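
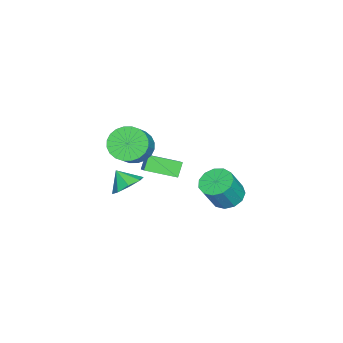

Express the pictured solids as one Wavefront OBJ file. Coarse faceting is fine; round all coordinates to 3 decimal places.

v 2.758 -1.092 1.558
v 3.3 -1.86 1.005
v 4.623 -1.736 2.129
v 4.082 -0.968 2.682
v 3.433 -1.507 0.809
v 4.756 -1.383 1.933
v 3.464 -1.09 0.727
v 4.787 -0.967 1.851
v 3.387 -0.674 0.772
v 4.71 -0.551 1.895
v 3.215 -0.322 0.936
v 4.538 -0.199 2.059
v 2.973 -0.087 1.195
v 4.296 0.037 2.318
v 2.699 -0.004 1.509
v 4.022 0.119 2.633
v 2.433 -0.088 1.831
v 3.756 0.036 2.954
v 2.217 -0.324 2.111
v 3.54 -0.2 3.235
v 2.084 -0.677 2.307
v 3.407 -0.553 3.431
v 2.053 -1.093 2.389
v 3.376 -0.97 3.513
v 2.13 -1.509 2.345
v 3.453 -1.386 3.468
v 2.302 -1.861 2.181
v 3.625 -1.738 3.304
v 2.544 -2.097 1.922
v 3.867 -1.973 3.045
v 2.818 -2.179 1.607
v 4.141 -2.056 2.731
v 3.084 -2.096 1.286
v 4.407 -1.972 2.409
v -1.375 -2.181 -3.418
v -2.007 -2.115 -2.607
v -1.884 -0.432 -3.958
v -2.516 -0.366 -3.148
v -0.284 -1.614 -2.612
v -0.916 -1.548 -1.802
v -0.793 0.135 -3.153
v -1.425 0.201 -2.342
v 2.353 -1.604 -1.968
v 2.956 -2.267 -2.364
v 2.087 -2.356 -1.112
v 3.302 -1.825 -1.867
v 3.093 -1.253 -1.43
v 2.45 -0.886 -1.307
v 1.75 -0.941 -1.572
v 1.403 -1.383 -2.068
v 1.613 -1.955 -2.506
v 2.256 -2.321 -2.629
v -1.832 2.641 -4.784
v -1.054 3.26 -5.012
v -0.23 2.818 -3.405
v -1.008 2.199 -3.176
v -1.437 3.58 -4.728
v -0.613 3.138 -3.12
v -1.946 3.602 -4.461
v -1.122 3.16 -2.853
v -2.418 3.319 -4.297
v -1.594 2.877 -2.689
v -2.705 2.82 -4.287
v -1.881 2.378 -2.679
v -2.714 2.265 -4.435
v -1.89 1.823 -2.827
v -2.443 1.829 -4.694
v -1.619 1.387 -3.086
v -1.978 1.651 -4.981
v -1.154 1.209 -3.373
v -1.467 1.787 -5.206
v -0.643 1.345 -3.598
v -1.072 2.194 -5.296
v -0.248 1.752 -3.689
v -0.918 2.743 -5.224
v -0.094 2.301 -3.617
f 2 1 5
f 2 5 3
f 3 5 6
f 3 6 4
f 5 1 7
f 5 7 6
f 6 7 8
f 6 8 4
f 7 1 9
f 7 9 8
f 8 9 10
f 8 10 4
f 9 1 11
f 9 11 10
f 10 11 12
f 10 12 4
f 11 1 13
f 11 13 12
f 12 13 14
f 12 14 4
f 13 1 15
f 13 15 14
f 14 15 16
f 14 16 4
f 15 1 17
f 15 17 16
f 16 17 18
f 16 18 4
f 17 1 19
f 17 19 18
f 18 19 20
f 18 20 4
f 19 1 21
f 19 21 20
f 20 21 22
f 20 22 4
f 21 1 23
f 21 23 22
f 22 23 24
f 22 24 4
f 23 1 25
f 23 25 24
f 24 25 26
f 24 26 4
f 25 1 27
f 25 27 26
f 26 27 28
f 26 28 4
f 27 1 29
f 27 29 28
f 28 29 30
f 28 30 4
f 29 1 31
f 29 31 30
f 30 31 32
f 30 32 4
f 31 1 33
f 31 33 32
f 32 33 34
f 32 34 4
f 33 1 2
f 33 2 34
f 34 2 3
f 34 3 4
f 36 38 35
f 39 36 35
f 35 38 37
f 37 39 35
f 36 42 38
f 40 36 39
f 40 42 36
f 38 42 37
f 41 39 37
f 37 42 41
f 41 40 39
f 42 40 41
f 44 43 46
f 44 46 45
f 46 43 47
f 46 47 45
f 47 43 48
f 47 48 45
f 48 43 49
f 48 49 45
f 49 43 50
f 49 50 45
f 50 43 51
f 50 51 45
f 51 43 52
f 51 52 45
f 52 43 44
f 52 44 45
f 54 53 57
f 54 57 55
f 55 57 58
f 55 58 56
f 57 53 59
f 57 59 58
f 58 59 60
f 58 60 56
f 59 53 61
f 59 61 60
f 60 61 62
f 60 62 56
f 61 53 63
f 61 63 62
f 62 63 64
f 62 64 56
f 63 53 65
f 63 65 64
f 64 65 66
f 64 66 56
f 65 53 67
f 65 67 66
f 66 67 68
f 66 68 56
f 67 53 69
f 67 69 68
f 68 69 70
f 68 70 56
f 69 53 71
f 69 71 70
f 70 71 72
f 70 72 56
f 71 53 73
f 71 73 72
f 72 73 74
f 72 74 56
f 73 53 75
f 73 75 74
f 74 75 76
f 74 76 56
f 75 53 54
f 75 54 76
f 76 54 55
f 76 55 56



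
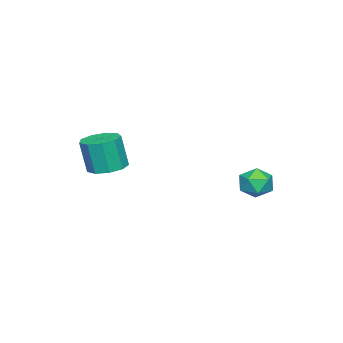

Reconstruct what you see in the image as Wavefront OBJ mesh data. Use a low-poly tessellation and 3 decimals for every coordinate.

v 1.154 -3.804 0.48
v 1.73 -4.399 0.338
v 1.802 -4.69 1.859
v 1.226 -4.096 2
v 1.988 -3.892 0.424
v 2.059 -4.184 1.944
v 1.855 -3.344 0.535
v 1.927 -3.636 2.056
v 1.394 -3.012 0.621
v 1.466 -3.303 2.141
v 0.821 -3.05 0.64
v 0.893 -3.342 2.161
v 0.404 -3.441 0.585
v 0.476 -3.733 2.105
v 0.338 -4.002 0.48
v 0.41 -4.294 2.001
v 0.654 -4.471 0.375
v 0.725 -4.762 1.896
v 1.204 -4.627 0.319
v 1.275 -4.919 1.84
v -2.413 1.658 -1.084
v -1.668 1.351 -1.001
v -2.912 0.609 -0.479
v -2.167 0.302 -0.396
v -2.383 0.96 0.024
v -2.074 1.608 -0.35
v -2.506 0.352 -1.13
v -2.197 1 -1.504
v -1.725 0.544 -1.03
v -1.65 0.919 -0.317
v -2.93 1.041 -1.163
v -2.855 1.416 -0.45
f 2 1 5
f 2 5 3
f 3 5 6
f 3 6 4
f 5 1 7
f 5 7 6
f 6 7 8
f 6 8 4
f 7 1 9
f 7 9 8
f 8 9 10
f 8 10 4
f 9 1 11
f 9 11 10
f 10 11 12
f 10 12 4
f 11 1 13
f 11 13 12
f 12 13 14
f 12 14 4
f 13 1 15
f 13 15 14
f 14 15 16
f 14 16 4
f 15 1 17
f 15 17 16
f 16 17 18
f 16 18 4
f 17 1 19
f 17 19 18
f 18 19 20
f 18 20 4
f 19 1 2
f 19 2 20
f 20 2 3
f 20 3 4
f 21 32 26
f 21 26 22
f 21 22 28
f 21 28 31
f 21 31 32
f 22 26 30
f 26 32 25
f 32 31 23
f 31 28 27
f 28 22 29
f 24 30 25
f 24 25 23
f 24 23 27
f 24 27 29
f 24 29 30
f 25 30 26
f 23 25 32
f 27 23 31
f 29 27 28
f 30 29 22



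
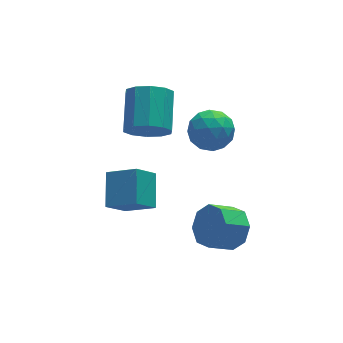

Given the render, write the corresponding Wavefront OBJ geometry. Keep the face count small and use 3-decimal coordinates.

v -0.301 2.089 -1.026
v 0.033 2.619 -1.844
v 0.827 0.901 -1.336
v 1.161 1.431 -2.154
v 1.33 1.79 -1.203
v 0.633 2.525 -1.012
v 0.227 0.995 -2.168
v -0.47 1.73 -1.977
v 0.36 1.943 -2.55
v 1.041 2.434 -1.953
v -0.181 1.086 -1.227
v 0.5 1.577 -0.63
v -0.233 2.459 -1.408
v 1.093 1.061 -1.772
v 1.192 1.273 -1.213
v 1.388 1.584 -1.694
v 0.12 2.403 -0.919
v 0.316 2.715 -1.399
v 1.078 2.227 -1.022
v 0.544 0.805 -1.781
v 0.74 1.117 -2.261
v -0.528 1.936 -1.486
v -0.332 2.247 -1.967
v -0.218 1.293 -2.158
v 0.156 2.373 -2.304
v 0.818 1.674 -2.486
v 0.269 1.418 -2.494
v -0.14 1.85 -2.382
v 0.556 2.661 -1.953
v 1.219 1.963 -2.135
v 1.318 2.174 -1.576
v 0.909 2.606 -1.464
v 0.748 2.264 -2.368
v -0.359 1.557 -1.045
v 0.304 0.859 -1.227
v -0.049 0.914 -1.716
v -0.458 1.346 -1.604
v 0.042 1.846 -0.694
v 0.704 1.147 -0.876
v 1 1.67 -0.798
v 0.591 2.102 -0.686
v 0.112 1.256 -0.812
v -2.545 0.984 0.216
v -2.088 0.41 0.88
v -1.457 1.942 1.769
v -1.915 2.516 1.104
v -1.698 0.516 0.421
v -1.067 2.048 1.31
v -1.631 0.8 -0.116
v -1 2.332 0.772
v -1.913 1.155 -0.527
v -1.283 2.687 0.362
v -2.437 1.444 -0.654
v -1.807 2.976 0.235
v -3.003 1.558 -0.449
v -2.372 3.09 0.44
v -3.393 1.452 0.01
v -2.762 2.984 0.899
v -3.46 1.168 0.548
v -2.829 2.7 1.436
v -3.177 0.813 0.958
v -2.547 2.345 1.847
v -2.653 0.524 1.085
v -2.023 2.056 1.974
v -0.232 -2.423 -3.689
v 0.301 -2.3 -2.888
v -0.754 -2.395 -2.17
v -1.288 -2.517 -2.971
v 0.055 -1.658 -3.166
v -1.001 -1.752 -2.448
v -0.36 -1.463 -3.75
v -1.416 -1.558 -3.032
v -0.7 -1.83 -4.298
v -1.755 -1.925 -3.58
v -0.766 -2.545 -4.49
v -1.821 -2.64 -3.772
v -0.519 -3.188 -4.212
v -1.575 -3.282 -3.494
v -0.104 -3.382 -3.628
v -1.16 -3.477 -2.91
v 0.235 -3.015 -3.08
v -0.82 -3.11 -2.362
v -4.963 -0.979 -1.892
v -3.976 -1.768 -1.203
v -4.505 0.292 -1.093
v -3.517 -0.497 -0.404
v -4.083 -0.703 -2.836
v -3.095 -1.492 -2.147
v -3.624 0.568 -2.037
v -2.637 -0.221 -1.348
f 1 38 17
f 38 12 41
f 17 41 6
f 38 41 17
f 1 17 13
f 17 6 18
f 13 18 2
f 17 18 13
f 1 13 22
f 13 2 23
f 22 23 8
f 13 23 22
f 1 22 34
f 22 8 37
f 34 37 11
f 22 37 34
f 1 34 38
f 34 11 42
f 38 42 12
f 34 42 38
f 2 18 29
f 18 6 32
f 29 32 10
f 18 32 29
f 6 41 19
f 41 12 40
f 19 40 5
f 41 40 19
f 12 42 39
f 42 11 35
f 39 35 3
f 42 35 39
f 11 37 36
f 37 8 24
f 36 24 7
f 37 24 36
f 8 23 28
f 23 2 25
f 28 25 9
f 23 25 28
f 4 30 16
f 30 10 31
f 16 31 5
f 30 31 16
f 4 16 14
f 16 5 15
f 14 15 3
f 16 15 14
f 4 14 21
f 14 3 20
f 21 20 7
f 14 20 21
f 4 21 26
f 21 7 27
f 26 27 9
f 21 27 26
f 4 26 30
f 26 9 33
f 30 33 10
f 26 33 30
f 5 31 19
f 31 10 32
f 19 32 6
f 31 32 19
f 3 15 39
f 15 5 40
f 39 40 12
f 15 40 39
f 7 20 36
f 20 3 35
f 36 35 11
f 20 35 36
f 9 27 28
f 27 7 24
f 28 24 8
f 27 24 28
f 10 33 29
f 33 9 25
f 29 25 2
f 33 25 29
f 44 43 47
f 44 47 45
f 45 47 48
f 45 48 46
f 47 43 49
f 47 49 48
f 48 49 50
f 48 50 46
f 49 43 51
f 49 51 50
f 50 51 52
f 50 52 46
f 51 43 53
f 51 53 52
f 52 53 54
f 52 54 46
f 53 43 55
f 53 55 54
f 54 55 56
f 54 56 46
f 55 43 57
f 55 57 56
f 56 57 58
f 56 58 46
f 57 43 59
f 57 59 58
f 58 59 60
f 58 60 46
f 59 43 61
f 59 61 60
f 60 61 62
f 60 62 46
f 61 43 63
f 61 63 62
f 62 63 64
f 62 64 46
f 63 43 44
f 63 44 64
f 64 44 45
f 64 45 46
f 66 65 69
f 66 69 67
f 67 69 70
f 67 70 68
f 69 65 71
f 69 71 70
f 70 71 72
f 70 72 68
f 71 65 73
f 71 73 72
f 72 73 74
f 72 74 68
f 73 65 75
f 73 75 74
f 74 75 76
f 74 76 68
f 75 65 77
f 75 77 76
f 76 77 78
f 76 78 68
f 77 65 79
f 77 79 78
f 78 79 80
f 78 80 68
f 79 65 81
f 79 81 80
f 80 81 82
f 80 82 68
f 81 65 66
f 81 66 82
f 82 66 67
f 82 67 68
f 84 86 83
f 87 84 83
f 83 86 85
f 85 87 83
f 84 90 86
f 88 84 87
f 88 90 84
f 86 90 85
f 89 87 85
f 85 90 89
f 89 88 87
f 90 88 89



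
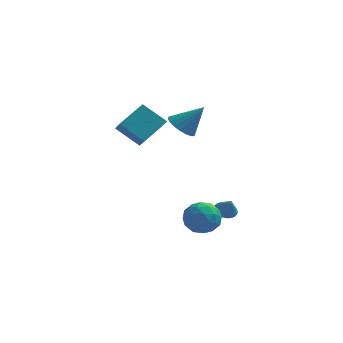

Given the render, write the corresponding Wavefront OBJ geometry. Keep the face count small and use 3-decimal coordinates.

v -1.655 -1.524 3.03
v -0.917 -1.333 2.384
v -0.425 -1.276 4.51
v -1.089 -0.93 2.46
v -1.373 -0.644 2.648
v -1.713 -0.533 2.913
v -2.042 -0.618 3.2
v -2.294 -0.882 3.454
v -2.42 -1.274 3.625
v -2.394 -1.715 3.677
v -2.222 -2.118 3.601
v -1.937 -2.404 3.413
v -1.597 -2.515 3.148
v -1.268 -2.43 2.861
v -1.016 -2.166 2.606
v -0.891 -1.774 2.436
v -1.301 -2.749 -3.028
v -0.751 -1.954 -3.719
v 0.231 -3.906 -3.141
v 0.781 -3.111 -3.832
v 0.587 -2.868 -2.685
v -0.359 -2.153 -2.615
v -0.161 -3.707 -4.245
v -1.107 -2.992 -4.175
v -0.047 -2.546 -4.471
v 0.416 -2.028 -3.507
v -0.936 -3.832 -3.353
v -0.473 -3.314 -2.389
v -1.16 -2.25 -3.364
v 0.64 -3.61 -3.496
v 0.527 -3.467 -2.822
v 0.85 -3 -3.228
v -0.93 -2.367 -2.715
v -0.607 -1.9 -3.121
v 0.18 -2.437 -2.513
v 0.087 -3.96 -3.739
v 0.41 -3.493 -4.145
v -1.37 -2.86 -3.632
v -1.047 -2.393 -4.038
v -0.7 -3.423 -4.347
v -0.423 -2.131 -4.212
v 0.477 -2.811 -4.278
v -0.076 -3.161 -4.521
v -0.633 -2.741 -4.48
v -0.151 -1.826 -3.646
v 0.749 -2.506 -3.712
v 0.635 -2.363 -3.038
v 0.079 -1.943 -2.997
v 0.263 -2.174 -4.087
v -1.269 -3.354 -3.148
v -0.369 -4.034 -3.214
v -0.599 -3.917 -3.863
v -1.155 -3.497 -3.822
v -0.997 -3.049 -2.582
v -0.097 -3.729 -2.648
v 0.113 -3.119 -2.38
v -0.444 -2.699 -2.339
v -0.783 -3.686 -2.773
v 0.895 -1.657 -3.393
v 1.441 -1.204 -3.412
v 1.265 -2.063 -2.407
v 1.251 -1.053 -3.278
v 1.006 -0.995 -3.162
v 0.745 -1.037 -3.082
v 0.506 -1.173 -3.048
v 0.326 -1.383 -3.067
v 0.233 -1.635 -3.136
v 0.241 -1.89 -3.244
v 0.348 -2.109 -3.375
v 0.539 -2.26 -3.509
v 0.783 -2.319 -3.625
v 1.045 -2.276 -3.705
v 1.284 -2.14 -3.739
v 1.463 -1.93 -3.72
v 1.556 -1.678 -3.651
v 1.548 -1.423 -3.543
v -3.376 -3.713 2.739
v -4.8 -3.43 3.853
v -3.813 -2.771 1.941
v -5.237 -2.488 3.055
v -2.323 -2.372 3.745
v -3.747 -2.089 4.859
v -2.76 -1.43 2.947
v -4.184 -1.147 4.061
f 2 1 4
f 2 4 3
f 4 1 5
f 4 5 3
f 5 1 6
f 5 6 3
f 6 1 7
f 6 7 3
f 7 1 8
f 7 8 3
f 8 1 9
f 8 9 3
f 9 1 10
f 9 10 3
f 10 1 11
f 10 11 3
f 11 1 12
f 11 12 3
f 12 1 13
f 12 13 3
f 13 1 14
f 13 14 3
f 14 1 15
f 14 15 3
f 15 1 16
f 15 16 3
f 16 1 2
f 16 2 3
f 17 54 33
f 54 28 57
f 33 57 22
f 54 57 33
f 17 33 29
f 33 22 34
f 29 34 18
f 33 34 29
f 17 29 38
f 29 18 39
f 38 39 24
f 29 39 38
f 17 38 50
f 38 24 53
f 50 53 27
f 38 53 50
f 17 50 54
f 50 27 58
f 54 58 28
f 50 58 54
f 18 34 45
f 34 22 48
f 45 48 26
f 34 48 45
f 22 57 35
f 57 28 56
f 35 56 21
f 57 56 35
f 28 58 55
f 58 27 51
f 55 51 19
f 58 51 55
f 27 53 52
f 53 24 40
f 52 40 23
f 53 40 52
f 24 39 44
f 39 18 41
f 44 41 25
f 39 41 44
f 20 46 32
f 46 26 47
f 32 47 21
f 46 47 32
f 20 32 30
f 32 21 31
f 30 31 19
f 32 31 30
f 20 30 37
f 30 19 36
f 37 36 23
f 30 36 37
f 20 37 42
f 37 23 43
f 42 43 25
f 37 43 42
f 20 42 46
f 42 25 49
f 46 49 26
f 42 49 46
f 21 47 35
f 47 26 48
f 35 48 22
f 47 48 35
f 19 31 55
f 31 21 56
f 55 56 28
f 31 56 55
f 23 36 52
f 36 19 51
f 52 51 27
f 36 51 52
f 25 43 44
f 43 23 40
f 44 40 24
f 43 40 44
f 26 49 45
f 49 25 41
f 45 41 18
f 49 41 45
f 60 59 62
f 60 62 61
f 62 59 63
f 62 63 61
f 63 59 64
f 63 64 61
f 64 59 65
f 64 65 61
f 65 59 66
f 65 66 61
f 66 59 67
f 66 67 61
f 67 59 68
f 67 68 61
f 68 59 69
f 68 69 61
f 69 59 70
f 69 70 61
f 70 59 71
f 70 71 61
f 71 59 72
f 71 72 61
f 72 59 73
f 72 73 61
f 73 59 74
f 73 74 61
f 74 59 75
f 74 75 61
f 75 59 76
f 75 76 61
f 76 59 60
f 76 60 61
f 78 80 77
f 81 78 77
f 77 80 79
f 79 81 77
f 78 84 80
f 82 78 81
f 82 84 78
f 80 84 79
f 83 81 79
f 79 84 83
f 83 82 81
f 84 82 83



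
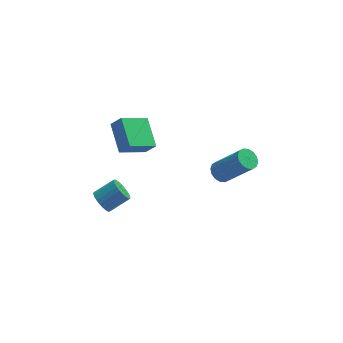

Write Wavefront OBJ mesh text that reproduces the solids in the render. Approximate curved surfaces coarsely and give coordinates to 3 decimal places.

v -2.341 -0.143 -1.619
v -1.855 -0.338 -0.975
v -2.654 1.307 -0.944
v -2.169 1.112 -0.3
v -1.111 0.468 -2.36
v -0.626 0.273 -1.716
v -1.425 1.918 -1.685
v -0.939 1.723 -1.041
v 2.382 0.464 -4.232
v 2.832 0.771 -4.459
v 4.028 0.203 -2.854
v 3.578 -0.104 -2.628
v 2.684 0.969 -4.279
v 3.88 0.401 -2.674
v 2.456 1.031 -4.086
v 3.651 0.463 -2.482
v 2.207 0.941 -3.933
v 3.403 0.373 -2.328
v 2.006 0.724 -3.86
v 3.201 0.156 -2.255
v 1.905 0.437 -3.886
v 3.101 -0.131 -2.282
v 1.932 0.157 -4.006
v 3.128 -0.411 -2.401
v 2.08 -0.041 -4.186
v 3.276 -0.609 -2.581
v 2.309 -0.103 -4.378
v 3.504 -0.671 -2.774
v 2.557 -0.013 -4.532
v 3.753 -0.581 -2.927
v 2.759 0.204 -4.605
v 3.954 -0.364 -3
v 2.859 0.491 -4.578
v 4.055 -0.077 -2.974
v -3.248 -2.554 -2.742
v -3.014 -2.28 -3.234
v -2.079 -1.992 -2.63
v -2.312 -2.266 -2.138
v -3.134 -2.1 -3.134
v -2.199 -1.812 -2.53
v -3.272 -1.99 -2.974
v -2.336 -1.702 -2.37
v -3.405 -1.966 -2.778
v -2.47 -1.678 -2.174
v -3.515 -2.031 -2.577
v -2.58 -1.743 -1.973
v -3.584 -2.176 -2.401
v -2.649 -1.888 -1.797
v -3.602 -2.378 -2.277
v -2.666 -2.09 -1.673
v -3.566 -2.607 -2.224
v -2.63 -2.319 -1.62
v -3.481 -2.828 -2.25
v -2.546 -2.54 -1.646
v -3.361 -3.008 -2.35
v -2.426 -2.72 -1.746
v -3.224 -3.118 -2.51
v -2.288 -2.83 -1.906
v -3.09 -3.142 -2.706
v -2.155 -2.854 -2.102
v -2.98 -3.077 -2.907
v -2.045 -2.789 -2.303
v -2.911 -2.932 -3.083
v -1.976 -2.644 -2.479
v -2.894 -2.73 -3.207
v -1.958 -2.442 -2.603
v -2.93 -2.501 -3.26
v -1.994 -2.213 -2.656
f 2 4 1
f 5 2 1
f 1 4 3
f 3 5 1
f 2 8 4
f 6 2 5
f 6 8 2
f 4 8 3
f 7 5 3
f 3 8 7
f 7 6 5
f 8 6 7
f 10 9 13
f 10 13 11
f 11 13 14
f 11 14 12
f 13 9 15
f 13 15 14
f 14 15 16
f 14 16 12
f 15 9 17
f 15 17 16
f 16 17 18
f 16 18 12
f 17 9 19
f 17 19 18
f 18 19 20
f 18 20 12
f 19 9 21
f 19 21 20
f 20 21 22
f 20 22 12
f 21 9 23
f 21 23 22
f 22 23 24
f 22 24 12
f 23 9 25
f 23 25 24
f 24 25 26
f 24 26 12
f 25 9 27
f 25 27 26
f 26 27 28
f 26 28 12
f 27 9 29
f 27 29 28
f 28 29 30
f 28 30 12
f 29 9 31
f 29 31 30
f 30 31 32
f 30 32 12
f 31 9 33
f 31 33 32
f 32 33 34
f 32 34 12
f 33 9 10
f 33 10 34
f 34 10 11
f 34 11 12
f 36 35 39
f 36 39 37
f 37 39 40
f 37 40 38
f 39 35 41
f 39 41 40
f 40 41 42
f 40 42 38
f 41 35 43
f 41 43 42
f 42 43 44
f 42 44 38
f 43 35 45
f 43 45 44
f 44 45 46
f 44 46 38
f 45 35 47
f 45 47 46
f 46 47 48
f 46 48 38
f 47 35 49
f 47 49 48
f 48 49 50
f 48 50 38
f 49 35 51
f 49 51 50
f 50 51 52
f 50 52 38
f 51 35 53
f 51 53 52
f 52 53 54
f 52 54 38
f 53 35 55
f 53 55 54
f 54 55 56
f 54 56 38
f 55 35 57
f 55 57 56
f 56 57 58
f 56 58 38
f 57 35 59
f 57 59 58
f 58 59 60
f 58 60 38
f 59 35 61
f 59 61 60
f 60 61 62
f 60 62 38
f 61 35 63
f 61 63 62
f 62 63 64
f 62 64 38
f 63 35 65
f 63 65 64
f 64 65 66
f 64 66 38
f 65 35 67
f 65 67 66
f 66 67 68
f 66 68 38
f 67 35 36
f 67 36 68
f 68 36 37
f 68 37 38



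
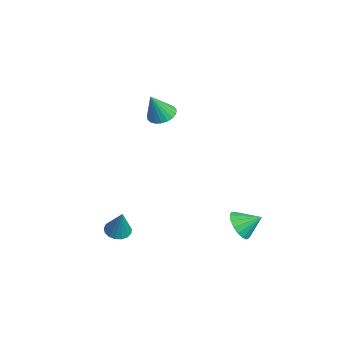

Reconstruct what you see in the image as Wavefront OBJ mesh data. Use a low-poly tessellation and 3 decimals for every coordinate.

v 1.934 -3.697 -4.467
v 2.459 -4.317 -4.638
v 2.726 -3.543 -2.593
v 2.658 -3.991 -4.748
v 2.691 -3.598 -4.794
v 2.551 -3.228 -4.766
v 2.269 -2.964 -4.668
v 1.911 -2.869 -4.525
v 1.559 -2.963 -4.368
v 1.292 -3.226 -4.234
v 1.172 -3.596 -4.154
v 1.228 -3.989 -4.145
v 1.445 -4.315 -4.21
v 1.774 -4.5 -4.333
v 2.14 -4.501 -4.488
v -1.692 -0.3 2.951
v -0.899 0.204 2.995
v -1.308 -1.06 4.749
v -1.16 0.448 3.154
v -1.512 0.563 3.278
v -1.896 0.529 3.345
v -2.244 0.352 3.344
v -2.497 0.062 3.275
v -2.61 -0.291 3.15
v -2.565 -0.645 2.991
v -2.369 -0.939 2.824
v -2.055 -1.123 2.68
v -1.679 -1.164 2.582
v -1.305 -1.056 2.548
v -0.998 -0.817 2.584
v -0.811 -0.489 2.683
v -0.776 -0.127 2.828
v 3.227 3.352 -4.219
v 4.037 2.77 -3.755
v 3.633 4.568 -3.401
v 4.262 2.982 -4.182
v 4.25 3.278 -4.616
v 4.004 3.592 -4.96
v 3.579 3.85 -5.134
v 3.074 3.995 -5.098
v 2.604 3.992 -4.861
v 2.277 3.843 -4.477
v 2.167 3.581 -4.033
v 2.301 3.267 -3.632
v 2.646 2.972 -3.365
v 3.125 2.765 -3.294
v 3.627 2.692 -3.435
f 2 1 4
f 2 4 3
f 4 1 5
f 4 5 3
f 5 1 6
f 5 6 3
f 6 1 7
f 6 7 3
f 7 1 8
f 7 8 3
f 8 1 9
f 8 9 3
f 9 1 10
f 9 10 3
f 10 1 11
f 10 11 3
f 11 1 12
f 11 12 3
f 12 1 13
f 12 13 3
f 13 1 14
f 13 14 3
f 14 1 15
f 14 15 3
f 15 1 2
f 15 2 3
f 17 16 19
f 17 19 18
f 19 16 20
f 19 20 18
f 20 16 21
f 20 21 18
f 21 16 22
f 21 22 18
f 22 16 23
f 22 23 18
f 23 16 24
f 23 24 18
f 24 16 25
f 24 25 18
f 25 16 26
f 25 26 18
f 26 16 27
f 26 27 18
f 27 16 28
f 27 28 18
f 28 16 29
f 28 29 18
f 29 16 30
f 29 30 18
f 30 16 31
f 30 31 18
f 31 16 32
f 31 32 18
f 32 16 17
f 32 17 18
f 34 33 36
f 34 36 35
f 36 33 37
f 36 37 35
f 37 33 38
f 37 38 35
f 38 33 39
f 38 39 35
f 39 33 40
f 39 40 35
f 40 33 41
f 40 41 35
f 41 33 42
f 41 42 35
f 42 33 43
f 42 43 35
f 43 33 44
f 43 44 35
f 44 33 45
f 44 45 35
f 45 33 46
f 45 46 35
f 46 33 47
f 46 47 35
f 47 33 34
f 47 34 35



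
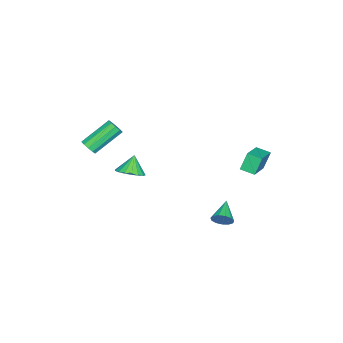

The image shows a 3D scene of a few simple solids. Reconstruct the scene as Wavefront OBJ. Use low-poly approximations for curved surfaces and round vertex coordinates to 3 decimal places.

v -0.544 2.756 -2.514
v -0.351 2.993 -1.986
v -1.756 2.524 -1.966
v -0.482 3.254 -2.167
v -0.634 3.357 -2.458
v -0.756 3.269 -2.767
v -0.811 3.018 -2.995
v -0.782 2.684 -3.071
v -0.677 2.373 -2.97
v -0.529 2.183 -2.724
v -0.387 2.176 -2.411
v -0.294 2.352 -2.131
v -0.281 2.657 -1.972
v -3.331 3.145 0.091
v -3.766 3.372 1.075
v -3.306 3.945 -0.083
v -3.741 4.173 0.901
v -1.679 3.247 0.799
v -2.114 3.475 1.783
v -1.654 4.048 0.625
v -2.089 4.275 1.609
v -0.45 -2.279 -0.189
v 0.174 -2.633 0.188
v -1.03 -2.281 0.769
v 0.243 -2.282 0.231
v 0.175 -1.93 0.19
v -0.017 -1.647 0.075
v -0.294 -1.49 -0.093
v -0.603 -1.489 -0.28
v -0.881 -1.644 -0.449
v -1.074 -1.925 -0.566
v -1.143 -2.276 -0.609
v -1.075 -2.628 -0.568
v -0.883 -2.911 -0.453
v -0.606 -3.068 -0.285
v -0.297 -3.069 -0.098
v -0.019 -2.914 0.071
v 1.149 -3.845 2.452
v 1.502 -3.465 2.487
v 0.323 -2.475 3.584
v -0.029 -2.855 3.548
v 1.316 -3.404 2.233
v 0.137 -2.414 3.329
v 1.066 -3.511 2.061
v -0.112 -2.522 3.158
v 0.848 -3.747 2.039
v -0.33 -2.757 3.136
v 0.745 -4.019 2.175
v -0.433 -3.029 3.271
v 0.797 -4.225 2.416
v -0.382 -3.235 3.513
v 0.983 -4.286 2.671
v -0.196 -3.296 3.767
v 1.232 -4.178 2.842
v 0.054 -3.189 3.939
v 1.45 -3.943 2.864
v 0.272 -2.953 3.961
v 1.553 -3.671 2.729
v 0.375 -2.681 3.825
f 2 1 4
f 2 4 3
f 4 1 5
f 4 5 3
f 5 1 6
f 5 6 3
f 6 1 7
f 6 7 3
f 7 1 8
f 7 8 3
f 8 1 9
f 8 9 3
f 9 1 10
f 9 10 3
f 10 1 11
f 10 11 3
f 11 1 12
f 11 12 3
f 12 1 13
f 12 13 3
f 13 1 2
f 13 2 3
f 15 17 14
f 18 15 14
f 14 17 16
f 16 18 14
f 15 21 17
f 19 15 18
f 19 21 15
f 17 21 16
f 20 18 16
f 16 21 20
f 20 19 18
f 21 19 20
f 23 22 25
f 23 25 24
f 25 22 26
f 25 26 24
f 26 22 27
f 26 27 24
f 27 22 28
f 27 28 24
f 28 22 29
f 28 29 24
f 29 22 30
f 29 30 24
f 30 22 31
f 30 31 24
f 31 22 32
f 31 32 24
f 32 22 33
f 32 33 24
f 33 22 34
f 33 34 24
f 34 22 35
f 34 35 24
f 35 22 36
f 35 36 24
f 36 22 37
f 36 37 24
f 37 22 23
f 37 23 24
f 39 38 42
f 39 42 40
f 40 42 43
f 40 43 41
f 42 38 44
f 42 44 43
f 43 44 45
f 43 45 41
f 44 38 46
f 44 46 45
f 45 46 47
f 45 47 41
f 46 38 48
f 46 48 47
f 47 48 49
f 47 49 41
f 48 38 50
f 48 50 49
f 49 50 51
f 49 51 41
f 50 38 52
f 50 52 51
f 51 52 53
f 51 53 41
f 52 38 54
f 52 54 53
f 53 54 55
f 53 55 41
f 54 38 56
f 54 56 55
f 55 56 57
f 55 57 41
f 56 38 58
f 56 58 57
f 57 58 59
f 57 59 41
f 58 38 39
f 58 39 59
f 59 39 40
f 59 40 41



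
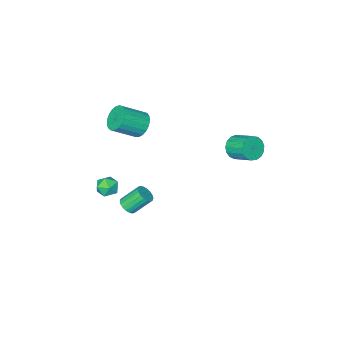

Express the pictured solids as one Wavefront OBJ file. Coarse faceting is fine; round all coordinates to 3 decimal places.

v 0.345 -1.905 0.403
v 0.779 -1.437 0.05
v 1.889 -1.867 0.843
v 1.455 -2.335 1.197
v 0.68 -1.268 0.281
v 1.789 -1.698 1.074
v 0.522 -1.209 0.534
v 1.631 -1.639 1.327
v 0.334 -1.27 0.764
v 1.443 -1.7 1.557
v 0.147 -1.442 0.931
v 1.257 -1.871 1.725
v -0.005 -1.693 1.008
v 1.105 -2.123 1.801
v -0.096 -1.981 0.98
v 1.013 -2.411 1.773
v -0.111 -2.256 0.852
v 0.998 -2.686 1.645
v -0.048 -2.47 0.647
v 1.062 -2.9 1.44
v 0.084 -2.587 0.399
v 1.194 -3.017 1.193
v 0.261 -2.586 0.153
v 1.37 -3.015 0.946
v 0.452 -2.467 -0.051
v 1.562 -2.896 0.742
v 0.625 -2.251 -0.175
v 1.735 -2.68 0.618
v 0.75 -1.975 -0.2
v 1.859 -2.405 0.593
v 0.804 -1.687 -0.121
v 1.914 -2.117 0.672
v 1.965 -0.788 -4.07
v 2.355 -0.815 -3.742
v 1.644 -0.359 -2.861
v 1.255 -0.332 -3.19
v 2.378 -0.607 -3.831
v 1.667 -0.151 -2.95
v 2.319 -0.435 -3.967
v 1.609 0.02 -3.087
v 2.19 -0.333 -4.124
v 1.48 0.122 -3.243
v 2.017 -0.321 -4.27
v 1.307 0.134 -3.389
v 1.834 -0.402 -4.376
v 1.123 0.054 -3.496
v 1.676 -0.559 -4.422
v 0.965 -0.103 -3.542
v 1.576 -0.761 -4.399
v 0.865 -0.305 -3.518
v 1.553 -0.969 -4.31
v 0.842 -0.513 -3.429
v 1.611 -1.14 -4.173
v 0.901 -0.685 -3.293
v 1.74 -1.242 -4.017
v 1.03 -0.787 -3.136
v 1.913 -1.254 -3.871
v 1.203 -0.799 -2.99
v 2.097 -1.174 -3.764
v 1.386 -0.718 -2.884
v 2.255 -1.017 -3.718
v 1.544 -0.561 -2.838
v 1.641 -2.047 -3.356
v 2.256 -1.863 -3.376
v 1.844 -2.797 -4.044
v 2.459 -2.613 -4.064
v 2.223 -2.888 -3.534
v 2.097 -2.425 -3.109
v 2.003 -2.235 -4.311
v 1.877 -1.772 -3.886
v 2.479 -1.98 -3.965
v 2.615 -2.383 -3.486
v 1.485 -2.277 -3.934
v 1.621 -2.68 -3.455
v -1.137 3.403 1.758
v -0.557 3.329 2.04
v -0.702 4.343 2.605
v -1.283 4.417 2.322
v -0.493 3.484 1.778
v -0.638 4.498 2.343
v -0.576 3.62 1.512
v -0.722 4.635 2.076
v -0.788 3.707 1.301
v -0.934 4.721 1.866
v -1.08 3.724 1.195
v -1.226 4.738 1.76
v -1.386 3.668 1.218
v -1.531 4.682 1.783
v -1.634 3.55 1.365
v -1.779 4.565 1.93
v -1.768 3.399 1.601
v -1.914 4.414 2.166
v -1.758 3.249 1.874
v -1.904 4.263 2.438
v -1.606 3.134 2.119
v -1.751 4.148 2.684
v -1.346 3.081 2.282
v -1.492 4.095 2.847
v -1.039 3.101 2.325
v -1.184 4.115 2.89
v -0.754 3.191 2.238
v -0.899 4.205 2.802
f 2 1 5
f 2 5 3
f 3 5 6
f 3 6 4
f 5 1 7
f 5 7 6
f 6 7 8
f 6 8 4
f 7 1 9
f 7 9 8
f 8 9 10
f 8 10 4
f 9 1 11
f 9 11 10
f 10 11 12
f 10 12 4
f 11 1 13
f 11 13 12
f 12 13 14
f 12 14 4
f 13 1 15
f 13 15 14
f 14 15 16
f 14 16 4
f 15 1 17
f 15 17 16
f 16 17 18
f 16 18 4
f 17 1 19
f 17 19 18
f 18 19 20
f 18 20 4
f 19 1 21
f 19 21 20
f 20 21 22
f 20 22 4
f 21 1 23
f 21 23 22
f 22 23 24
f 22 24 4
f 23 1 25
f 23 25 24
f 24 25 26
f 24 26 4
f 25 1 27
f 25 27 26
f 26 27 28
f 26 28 4
f 27 1 29
f 27 29 28
f 28 29 30
f 28 30 4
f 29 1 31
f 29 31 30
f 30 31 32
f 30 32 4
f 31 1 2
f 31 2 32
f 32 2 3
f 32 3 4
f 34 33 37
f 34 37 35
f 35 37 38
f 35 38 36
f 37 33 39
f 37 39 38
f 38 39 40
f 38 40 36
f 39 33 41
f 39 41 40
f 40 41 42
f 40 42 36
f 41 33 43
f 41 43 42
f 42 43 44
f 42 44 36
f 43 33 45
f 43 45 44
f 44 45 46
f 44 46 36
f 45 33 47
f 45 47 46
f 46 47 48
f 46 48 36
f 47 33 49
f 47 49 48
f 48 49 50
f 48 50 36
f 49 33 51
f 49 51 50
f 50 51 52
f 50 52 36
f 51 33 53
f 51 53 52
f 52 53 54
f 52 54 36
f 53 33 55
f 53 55 54
f 54 55 56
f 54 56 36
f 55 33 57
f 55 57 56
f 56 57 58
f 56 58 36
f 57 33 59
f 57 59 58
f 58 59 60
f 58 60 36
f 59 33 61
f 59 61 60
f 60 61 62
f 60 62 36
f 61 33 34
f 61 34 62
f 62 34 35
f 62 35 36
f 63 74 68
f 63 68 64
f 63 64 70
f 63 70 73
f 63 73 74
f 64 68 72
f 68 74 67
f 74 73 65
f 73 70 69
f 70 64 71
f 66 72 67
f 66 67 65
f 66 65 69
f 66 69 71
f 66 71 72
f 67 72 68
f 65 67 74
f 69 65 73
f 71 69 70
f 72 71 64
f 76 75 79
f 76 79 77
f 77 79 80
f 77 80 78
f 79 75 81
f 79 81 80
f 80 81 82
f 80 82 78
f 81 75 83
f 81 83 82
f 82 83 84
f 82 84 78
f 83 75 85
f 83 85 84
f 84 85 86
f 84 86 78
f 85 75 87
f 85 87 86
f 86 87 88
f 86 88 78
f 87 75 89
f 87 89 88
f 88 89 90
f 88 90 78
f 89 75 91
f 89 91 90
f 90 91 92
f 90 92 78
f 91 75 93
f 91 93 92
f 92 93 94
f 92 94 78
f 93 75 95
f 93 95 94
f 94 95 96
f 94 96 78
f 95 75 97
f 95 97 96
f 96 97 98
f 96 98 78
f 97 75 99
f 97 99 98
f 98 99 100
f 98 100 78
f 99 75 101
f 99 101 100
f 100 101 102
f 100 102 78
f 101 75 76
f 101 76 102
f 102 76 77
f 102 77 78



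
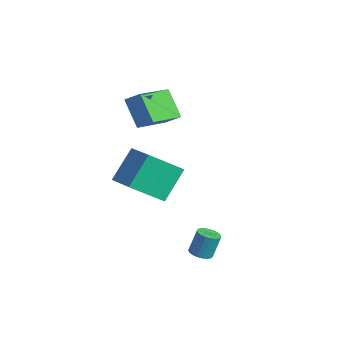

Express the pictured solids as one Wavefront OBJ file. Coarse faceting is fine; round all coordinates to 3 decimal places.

v 2.3 -3.461 -4.067
v 2.779 -3.299 -4.131
v 2.78 -2.896 -3.096
v 2.3 -3.059 -3.033
v 2.666 -3.131 -4.196
v 2.667 -2.729 -3.161
v 2.491 -3.02 -4.239
v 2.491 -2.618 -3.204
v 2.282 -2.986 -4.252
v 2.283 -2.584 -3.217
v 2.076 -3.034 -4.233
v 2.077 -2.632 -3.199
v 1.909 -3.156 -4.186
v 1.91 -2.753 -3.151
v 1.809 -3.33 -4.118
v 1.81 -2.928 -3.083
v 1.795 -3.527 -4.041
v 1.795 -3.125 -3.007
v 1.867 -3.713 -3.969
v 1.868 -3.311 -2.934
v 2.014 -3.855 -3.914
v 2.015 -3.453 -2.879
v 2.211 -3.929 -3.885
v 2.212 -3.527 -2.851
v 2.423 -3.922 -3.888
v 2.424 -3.52 -2.854
v 2.614 -3.836 -3.922
v 2.614 -3.433 -2.887
v 2.75 -3.684 -3.981
v 2.751 -3.282 -2.946
v 2.808 -3.494 -4.055
v 2.809 -3.092 -3.02
v -3.286 -4.176 -2.74
v -3.643 -2.981 -1.428
v -2.875 -2.697 -3.975
v -3.232 -1.503 -2.663
v -1.868 -4.217 -2.317
v -2.225 -3.023 -1.005
v -1.457 -2.739 -3.552
v -1.814 -1.544 -2.24
v -3.156 -3.586 2.059
v -2.615 -3.163 2.544
v -3.916 -1.738 1.293
v -3.375 -1.315 1.777
v -2.125 -3.625 0.943
v -1.584 -3.202 1.427
v -2.885 -1.777 0.176
v -2.344 -1.354 0.661
f 2 1 5
f 2 5 3
f 3 5 6
f 3 6 4
f 5 1 7
f 5 7 6
f 6 7 8
f 6 8 4
f 7 1 9
f 7 9 8
f 8 9 10
f 8 10 4
f 9 1 11
f 9 11 10
f 10 11 12
f 10 12 4
f 11 1 13
f 11 13 12
f 12 13 14
f 12 14 4
f 13 1 15
f 13 15 14
f 14 15 16
f 14 16 4
f 15 1 17
f 15 17 16
f 16 17 18
f 16 18 4
f 17 1 19
f 17 19 18
f 18 19 20
f 18 20 4
f 19 1 21
f 19 21 20
f 20 21 22
f 20 22 4
f 21 1 23
f 21 23 22
f 22 23 24
f 22 24 4
f 23 1 25
f 23 25 24
f 24 25 26
f 24 26 4
f 25 1 27
f 25 27 26
f 26 27 28
f 26 28 4
f 27 1 29
f 27 29 28
f 28 29 30
f 28 30 4
f 29 1 31
f 29 31 30
f 30 31 32
f 30 32 4
f 31 1 2
f 31 2 32
f 32 2 3
f 32 3 4
f 34 36 33
f 37 34 33
f 33 36 35
f 35 37 33
f 34 40 36
f 38 34 37
f 38 40 34
f 36 40 35
f 39 37 35
f 35 40 39
f 39 38 37
f 40 38 39
f 42 44 41
f 45 42 41
f 41 44 43
f 43 45 41
f 42 48 44
f 46 42 45
f 46 48 42
f 44 48 43
f 47 45 43
f 43 48 47
f 47 46 45
f 48 46 47



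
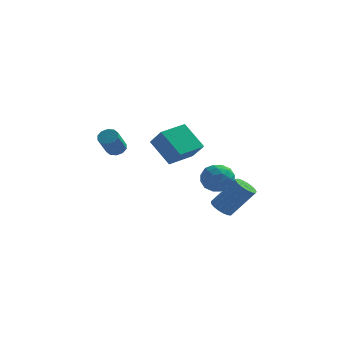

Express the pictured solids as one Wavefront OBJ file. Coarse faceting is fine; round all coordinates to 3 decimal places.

v -1.48 -0.583 3.837
v -0.762 -1.265 4.882
v -0.348 0.835 3.984
v 0.371 0.153 5.029
v -0.291 -1.393 2.491
v 0.428 -2.075 3.536
v 0.842 0.025 2.638
v 1.56 -0.657 3.683
v 2.886 -3.592 0.232
v 3.347 -3.19 -0.167
v 4.654 -3.005 1.529
v 4.194 -3.408 1.928
v 3.13 -2.955 -0.026
v 4.438 -2.77 1.67
v 2.858 -2.865 0.174
v 4.166 -2.68 1.87
v 2.592 -2.942 0.387
v 3.9 -2.758 2.084
v 2.394 -3.169 0.565
v 3.702 -2.984 2.261
v 2.308 -3.492 0.666
v 3.616 -3.307 2.363
v 2.355 -3.838 0.668
v 3.663 -3.653 2.365
v 2.523 -4.128 0.57
v 3.831 -3.943 2.266
v 2.775 -4.295 0.394
v 4.082 -4.11 2.091
v 3.052 -4.302 0.181
v 4.359 -4.117 1.878
v 3.291 -4.146 -0.02
v 4.599 -3.961 1.677
v 3.437 -3.863 -0.164
v 4.745 -3.678 1.533
v 3.457 -3.518 -0.217
v 4.765 -3.333 1.48
v -3.59 0.53 2.817
v -2.978 0.382 2.847
v -3.279 -0.598 4.114
v -3.89 -0.45 4.083
v -3.038 0.693 3.074
v -3.339 -0.287 4.341
v -3.309 0.942 3.202
v -3.61 -0.038 4.469
v -3.687 1.033 3.183
v -3.988 0.053 4.45
v -4.028 0.933 3.024
v -4.329 -0.048 4.291
v -4.201 0.678 2.786
v -4.502 -0.302 4.053
v -4.141 0.367 2.559
v -4.442 -0.613 3.826
v -3.87 0.118 2.431
v -4.171 -0.862 3.698
v -3.492 0.027 2.45
v -3.793 -0.953 3.717
v -3.151 0.128 2.609
v -3.452 -0.853 3.876
v 2.298 -0.542 1.95
v 3.098 -1.138 2.245
v 1.742 -1.782 0.955
v 2.542 -2.378 1.25
v 1.787 -2.147 1.928
v 2.131 -1.381 2.543
v 2.709 -1.539 0.657
v 3.053 -0.773 1.272
v 3.353 -1.754 1.446
v 2.783 -2.13 2.232
v 2.057 -0.79 0.968
v 1.487 -1.166 1.754
v 2.747 -0.731 2.185
v 2.093 -2.189 1.015
v 1.65 -2.053 1.414
v 2.12 -2.403 1.587
v 2.178 -0.874 2.36
v 2.649 -1.224 2.534
v 1.878 -1.817 2.348
v 2.191 -1.696 0.666
v 2.662 -2.046 0.84
v 2.72 -0.517 1.613
v 3.19 -0.867 1.786
v 2.962 -1.103 0.852
v 3.367 -1.444 1.889
v 3.04 -2.173 1.304
v 3.138 -1.68 0.955
v 3.34 -1.229 1.317
v 3.032 -1.665 2.351
v 2.705 -2.393 1.766
v 2.261 -2.258 2.165
v 2.463 -1.807 2.526
v 3.181 -2.027 1.881
v 2.135 -0.527 1.434
v 1.808 -1.255 0.849
v 2.377 -1.113 0.674
v 2.579 -0.662 1.035
v 1.8 -0.747 1.896
v 1.473 -1.476 1.311
v 1.5 -1.691 1.883
v 1.702 -1.24 2.245
v 1.659 -0.893 1.319
f 2 4 1
f 5 2 1
f 1 4 3
f 3 5 1
f 2 8 4
f 6 2 5
f 6 8 2
f 4 8 3
f 7 5 3
f 3 8 7
f 7 6 5
f 8 6 7
f 10 9 13
f 10 13 11
f 11 13 14
f 11 14 12
f 13 9 15
f 13 15 14
f 14 15 16
f 14 16 12
f 15 9 17
f 15 17 16
f 16 17 18
f 16 18 12
f 17 9 19
f 17 19 18
f 18 19 20
f 18 20 12
f 19 9 21
f 19 21 20
f 20 21 22
f 20 22 12
f 21 9 23
f 21 23 22
f 22 23 24
f 22 24 12
f 23 9 25
f 23 25 24
f 24 25 26
f 24 26 12
f 25 9 27
f 25 27 26
f 26 27 28
f 26 28 12
f 27 9 29
f 27 29 28
f 28 29 30
f 28 30 12
f 29 9 31
f 29 31 30
f 30 31 32
f 30 32 12
f 31 9 33
f 31 33 32
f 32 33 34
f 32 34 12
f 33 9 35
f 33 35 34
f 34 35 36
f 34 36 12
f 35 9 10
f 35 10 36
f 36 10 11
f 36 11 12
f 38 37 41
f 38 41 39
f 39 41 42
f 39 42 40
f 41 37 43
f 41 43 42
f 42 43 44
f 42 44 40
f 43 37 45
f 43 45 44
f 44 45 46
f 44 46 40
f 45 37 47
f 45 47 46
f 46 47 48
f 46 48 40
f 47 37 49
f 47 49 48
f 48 49 50
f 48 50 40
f 49 37 51
f 49 51 50
f 50 51 52
f 50 52 40
f 51 37 53
f 51 53 52
f 52 53 54
f 52 54 40
f 53 37 55
f 53 55 54
f 54 55 56
f 54 56 40
f 55 37 57
f 55 57 56
f 56 57 58
f 56 58 40
f 57 37 38
f 57 38 58
f 58 38 39
f 58 39 40
f 59 96 75
f 96 70 99
f 75 99 64
f 96 99 75
f 59 75 71
f 75 64 76
f 71 76 60
f 75 76 71
f 59 71 80
f 71 60 81
f 80 81 66
f 71 81 80
f 59 80 92
f 80 66 95
f 92 95 69
f 80 95 92
f 59 92 96
f 92 69 100
f 96 100 70
f 92 100 96
f 60 76 87
f 76 64 90
f 87 90 68
f 76 90 87
f 64 99 77
f 99 70 98
f 77 98 63
f 99 98 77
f 70 100 97
f 100 69 93
f 97 93 61
f 100 93 97
f 69 95 94
f 95 66 82
f 94 82 65
f 95 82 94
f 66 81 86
f 81 60 83
f 86 83 67
f 81 83 86
f 62 88 74
f 88 68 89
f 74 89 63
f 88 89 74
f 62 74 72
f 74 63 73
f 72 73 61
f 74 73 72
f 62 72 79
f 72 61 78
f 79 78 65
f 72 78 79
f 62 79 84
f 79 65 85
f 84 85 67
f 79 85 84
f 62 84 88
f 84 67 91
f 88 91 68
f 84 91 88
f 63 89 77
f 89 68 90
f 77 90 64
f 89 90 77
f 61 73 97
f 73 63 98
f 97 98 70
f 73 98 97
f 65 78 94
f 78 61 93
f 94 93 69
f 78 93 94
f 67 85 86
f 85 65 82
f 86 82 66
f 85 82 86
f 68 91 87
f 91 67 83
f 87 83 60
f 91 83 87



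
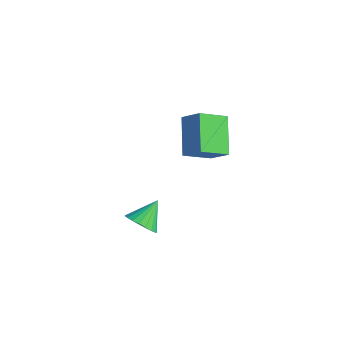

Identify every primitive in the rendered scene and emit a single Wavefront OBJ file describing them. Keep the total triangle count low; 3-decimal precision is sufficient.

v 2.047 -2.411 -2.055
v 2.677 -2.711 -1.569
v 1.953 -1.229 -1.205
v 2.853 -2.523 -1.811
v 2.891 -2.316 -2.095
v 2.782 -2.125 -2.372
v 2.547 -1.984 -2.594
v 2.225 -1.917 -2.723
v 1.872 -1.935 -2.737
v 1.549 -2.036 -2.633
v 1.313 -2.201 -2.429
v 1.204 -2.403 -2.16
v 1.24 -2.607 -1.873
v 1.416 -2.776 -1.618
v 1.701 -2.883 -1.438
v 2.046 -2.908 -1.365
v 2.391 -2.847 -1.411
v 0.816 3.404 -2.431
v 0.272 2.05 -1.579
v -0.484 4.645 -1.287
v -1.028 3.291 -0.436
v 1.808 3.589 -1.504
v 1.264 2.235 -0.653
v 0.508 4.83 -0.361
v -0.036 3.476 0.491
f 2 1 4
f 2 4 3
f 4 1 5
f 4 5 3
f 5 1 6
f 5 6 3
f 6 1 7
f 6 7 3
f 7 1 8
f 7 8 3
f 8 1 9
f 8 9 3
f 9 1 10
f 9 10 3
f 10 1 11
f 10 11 3
f 11 1 12
f 11 12 3
f 12 1 13
f 12 13 3
f 13 1 14
f 13 14 3
f 14 1 15
f 14 15 3
f 15 1 16
f 15 16 3
f 16 1 17
f 16 17 3
f 17 1 2
f 17 2 3
f 19 21 18
f 22 19 18
f 18 21 20
f 20 22 18
f 19 25 21
f 23 19 22
f 23 25 19
f 21 25 20
f 24 22 20
f 20 25 24
f 24 23 22
f 25 23 24



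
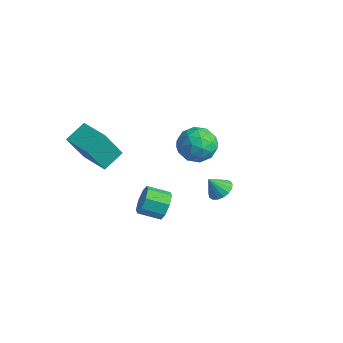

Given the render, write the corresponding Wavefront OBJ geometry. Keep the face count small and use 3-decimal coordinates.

v 1.613 -0.411 -0.02
v 2.155 -0.614 0.561
v 1.37 -1.452 1.001
v 0.827 -1.249 0.42
v 1.768 -0.155 0.743
v 0.982 -0.993 1.184
v 1.289 0.154 0.479
v 0.504 -0.684 0.919
v 1.001 0.132 -0.078
v 0.216 -0.706 0.362
v 1.07 -0.208 -0.601
v 0.285 -1.046 -0.161
v 1.458 -0.667 -0.784
v 0.672 -1.505 -0.343
v 1.936 -0.976 -0.519
v 1.151 -1.814 -0.079
v 2.224 -0.954 0.038
v 1.439 -1.792 0.478
v 3.916 1.068 1.987
v 4.221 1.55 2.376
v 3.564 0.592 2.853
v 3.92 1.672 2.32
v 3.618 1.657 2.189
v 3.384 1.506 2.01
v 3.272 1.255 1.827
v 3.308 0.962 1.68
v 3.483 0.692 1.603
v 3.758 0.509 1.615
v 4.069 0.454 1.711
v 4.345 0.54 1.871
v 4.523 0.747 2.057
v 4.562 1.027 2.227
v 4.453 1.317 2.342
v -2.021 -2.531 2.517
v -2.18 -3.443 4.268
v -2.073 -1.395 3.105
v -2.232 -2.307 4.855
v -0.388 -2.533 2.665
v -0.547 -3.445 4.415
v -0.44 -1.397 3.252
v -0.599 -2.309 5.003
v -1.201 4.323 0.153
v -0.297 4.589 0.787
v -1.243 2.651 0.913
v -0.339 2.917 1.547
v -1.338 3.417 1.746
v -1.313 4.451 1.276
v -0.227 2.789 0.424
v -0.202 3.823 -0.046
v 0.305 3.641 0.954
v -0.382 4.029 1.771
v -1.158 3.211 -0.071
v -1.845 3.599 0.746
v -0.746 4.603 0.403
v -0.794 2.637 1.297
v -1.382 2.931 1.414
v -0.85 3.088 1.786
v -1.343 4.522 0.691
v -0.811 4.678 1.063
v -1.423 3.989 1.627
v -0.729 2.562 0.637
v -0.197 2.718 1.009
v -0.69 4.152 -0.086
v -0.158 4.309 0.286
v -0.117 3.251 0.073
v 0.14 4.202 0.874
v 0.115 3.219 1.321
v 0.181 3.144 0.661
v 0.196 3.751 0.385
v -0.264 4.43 1.354
v -0.288 3.447 1.801
v -0.876 3.741 1.918
v -0.861 4.349 1.642
v 0.09 3.873 1.453
v -1.252 3.793 -0.101
v -1.276 2.81 0.346
v -0.679 2.891 0.058
v -0.664 3.499 -0.218
v -1.655 4.021 0.379
v -1.68 3.038 0.826
v -1.736 3.489 1.315
v -1.721 4.096 1.039
v -1.63 3.367 0.247
f 2 1 5
f 2 5 3
f 3 5 6
f 3 6 4
f 5 1 7
f 5 7 6
f 6 7 8
f 6 8 4
f 7 1 9
f 7 9 8
f 8 9 10
f 8 10 4
f 9 1 11
f 9 11 10
f 10 11 12
f 10 12 4
f 11 1 13
f 11 13 12
f 12 13 14
f 12 14 4
f 13 1 15
f 13 15 14
f 14 15 16
f 14 16 4
f 15 1 17
f 15 17 16
f 16 17 18
f 16 18 4
f 17 1 2
f 17 2 18
f 18 2 3
f 18 3 4
f 20 19 22
f 20 22 21
f 22 19 23
f 22 23 21
f 23 19 24
f 23 24 21
f 24 19 25
f 24 25 21
f 25 19 26
f 25 26 21
f 26 19 27
f 26 27 21
f 27 19 28
f 27 28 21
f 28 19 29
f 28 29 21
f 29 19 30
f 29 30 21
f 30 19 31
f 30 31 21
f 31 19 32
f 31 32 21
f 32 19 33
f 32 33 21
f 33 19 20
f 33 20 21
f 35 37 34
f 38 35 34
f 34 37 36
f 36 38 34
f 35 41 37
f 39 35 38
f 39 41 35
f 37 41 36
f 40 38 36
f 36 41 40
f 40 39 38
f 41 39 40
f 42 79 58
f 79 53 82
f 58 82 47
f 79 82 58
f 42 58 54
f 58 47 59
f 54 59 43
f 58 59 54
f 42 54 63
f 54 43 64
f 63 64 49
f 54 64 63
f 42 63 75
f 63 49 78
f 75 78 52
f 63 78 75
f 42 75 79
f 75 52 83
f 79 83 53
f 75 83 79
f 43 59 70
f 59 47 73
f 70 73 51
f 59 73 70
f 47 82 60
f 82 53 81
f 60 81 46
f 82 81 60
f 53 83 80
f 83 52 76
f 80 76 44
f 83 76 80
f 52 78 77
f 78 49 65
f 77 65 48
f 78 65 77
f 49 64 69
f 64 43 66
f 69 66 50
f 64 66 69
f 45 71 57
f 71 51 72
f 57 72 46
f 71 72 57
f 45 57 55
f 57 46 56
f 55 56 44
f 57 56 55
f 45 55 62
f 55 44 61
f 62 61 48
f 55 61 62
f 45 62 67
f 62 48 68
f 67 68 50
f 62 68 67
f 45 67 71
f 67 50 74
f 71 74 51
f 67 74 71
f 46 72 60
f 72 51 73
f 60 73 47
f 72 73 60
f 44 56 80
f 56 46 81
f 80 81 53
f 56 81 80
f 48 61 77
f 61 44 76
f 77 76 52
f 61 76 77
f 50 68 69
f 68 48 65
f 69 65 49
f 68 65 69
f 51 74 70
f 74 50 66
f 70 66 43
f 74 66 70



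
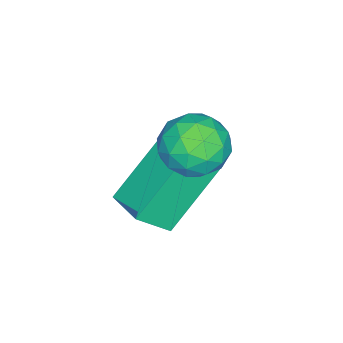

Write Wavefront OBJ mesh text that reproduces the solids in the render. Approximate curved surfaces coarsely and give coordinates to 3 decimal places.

v -3.878 -1.449 -0.808
v -5.199 -0.797 0.618
v -3.279 -0.617 -0.633
v -4.599 0.035 0.793
v -3.321 -2.015 -0.033
v -4.641 -1.363 1.393
v -2.721 -1.183 0.142
v -4.042 -0.531 1.568
v -4.028 0.084 2.646
v -3.67 0.389 1.936
v -4.23 -1.129 2.024
v -3.872 -0.824 1.314
v -3.396 -0.96 2.006
v -3.271 -0.21 2.391
v -4.629 -0.53 1.569
v -4.504 0.22 1.954
v -4.042 0.009 1.27
v -3.279 -0.256 1.541
v -4.621 -0.484 2.419
v -3.858 -0.749 2.69
v -3.831 0.343 2.346
v -4.069 -1.083 1.614
v -3.789 -1.163 2.021
v -3.578 -0.984 1.604
v -3.596 -0.009 2.613
v -3.386 0.17 2.196
v -3.225 -0.623 2.237
v -4.514 -0.91 1.764
v -4.304 -0.731 1.347
v -4.322 0.244 2.356
v -4.111 0.423 1.939
v -4.675 -0.117 1.723
v -3.839 0.299 1.537
v -3.958 -0.414 1.171
v -4.403 -0.241 1.321
v -4.33 0.2 1.547
v -3.391 0.143 1.696
v -3.51 -0.57 1.33
v -3.23 -0.65 1.737
v -3.156 -0.209 1.963
v -3.609 -0.08 1.305
v -4.39 -0.17 2.63
v -4.509 -0.883 2.264
v -4.744 -0.531 1.997
v -4.67 -0.09 2.223
v -3.942 -0.326 2.789
v -4.061 -1.039 2.423
v -3.57 -0.94 2.413
v -3.497 -0.499 2.639
v -4.291 -0.66 2.655
f 2 4 1
f 5 2 1
f 1 4 3
f 3 5 1
f 2 8 4
f 6 2 5
f 6 8 2
f 4 8 3
f 7 5 3
f 3 8 7
f 7 6 5
f 8 6 7
f 9 46 25
f 46 20 49
f 25 49 14
f 46 49 25
f 9 25 21
f 25 14 26
f 21 26 10
f 25 26 21
f 9 21 30
f 21 10 31
f 30 31 16
f 21 31 30
f 9 30 42
f 30 16 45
f 42 45 19
f 30 45 42
f 9 42 46
f 42 19 50
f 46 50 20
f 42 50 46
f 10 26 37
f 26 14 40
f 37 40 18
f 26 40 37
f 14 49 27
f 49 20 48
f 27 48 13
f 49 48 27
f 20 50 47
f 50 19 43
f 47 43 11
f 50 43 47
f 19 45 44
f 45 16 32
f 44 32 15
f 45 32 44
f 16 31 36
f 31 10 33
f 36 33 17
f 31 33 36
f 12 38 24
f 38 18 39
f 24 39 13
f 38 39 24
f 12 24 22
f 24 13 23
f 22 23 11
f 24 23 22
f 12 22 29
f 22 11 28
f 29 28 15
f 22 28 29
f 12 29 34
f 29 15 35
f 34 35 17
f 29 35 34
f 12 34 38
f 34 17 41
f 38 41 18
f 34 41 38
f 13 39 27
f 39 18 40
f 27 40 14
f 39 40 27
f 11 23 47
f 23 13 48
f 47 48 20
f 23 48 47
f 15 28 44
f 28 11 43
f 44 43 19
f 28 43 44
f 17 35 36
f 35 15 32
f 36 32 16
f 35 32 36
f 18 41 37
f 41 17 33
f 37 33 10
f 41 33 37



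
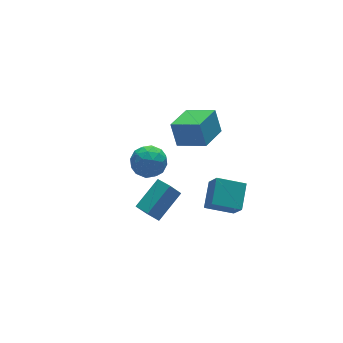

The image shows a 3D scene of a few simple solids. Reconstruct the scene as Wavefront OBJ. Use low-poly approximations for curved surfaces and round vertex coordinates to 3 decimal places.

v -3.23 -1.337 3.086
v -2.736 -1.717 4.023
v -4.864 -1.563 3.857
v -4.37 -1.943 4.794
v -4.268 -0.861 4.504
v -3.259 -0.721 4.028
v -4.341 -2.559 3.852
v -3.332 -2.419 3.376
v -3.423 -2.473 4.496
v -3.377 -1.423 4.899
v -4.223 -1.857 2.981
v -4.177 -0.807 3.384
v -2.84 -1.507 3.487
v -4.76 -1.773 4.393
v -4.701 -1.136 4.223
v -4.41 -1.36 4.773
v -3.147 -0.922 3.49
v -2.856 -1.145 4.04
v -3.757 -0.642 4.323
v -4.744 -2.135 3.84
v -4.453 -2.358 4.39
v -3.19 -1.92 3.107
v -2.899 -2.144 3.657
v -3.843 -2.638 3.557
v -2.953 -2.175 4.315
v -3.913 -2.308 4.769
v -3.896 -2.669 4.215
v -3.303 -2.587 3.935
v -2.926 -1.558 4.552
v -3.886 -1.691 5.005
v -3.827 -1.054 4.835
v -3.233 -0.972 4.555
v -3.33 -2.002 4.83
v -3.714 -1.589 2.875
v -4.674 -1.722 3.328
v -4.367 -2.308 3.325
v -3.773 -2.226 3.045
v -3.687 -0.972 3.111
v -4.647 -1.105 3.565
v -4.297 -0.693 3.945
v -3.704 -0.611 3.665
v -4.27 -1.278 3.05
v 0.443 -1.56 -2.821
v 1.505 -0.33 -1.938
v 0.485 -0.606 -4.203
v 1.547 0.625 -3.32
v 1.973 -2.465 -3.4
v 3.035 -1.234 -2.517
v 2.015 -1.51 -4.782
v 3.077 -0.28 -3.899
v -4.868 -3.411 1.216
v -3.088 -2.808 2.301
v -5.067 -2.35 0.954
v -3.287 -1.748 2.039
v -4.233 -3.532 0.241
v -2.453 -2.93 1.326
v -4.432 -2.472 -0.021
v -2.652 -1.869 1.064
v 1.277 0.551 0.615
v 1.245 1.26 2.104
v 0.126 1.997 -0.097
v 0.094 2.705 1.392
v 3.026 1.695 0.108
v 2.994 2.403 1.597
v 1.875 3.14 -0.604
v 1.843 3.849 0.885
f 1 38 17
f 38 12 41
f 17 41 6
f 38 41 17
f 1 17 13
f 17 6 18
f 13 18 2
f 17 18 13
f 1 13 22
f 13 2 23
f 22 23 8
f 13 23 22
f 1 22 34
f 22 8 37
f 34 37 11
f 22 37 34
f 1 34 38
f 34 11 42
f 38 42 12
f 34 42 38
f 2 18 29
f 18 6 32
f 29 32 10
f 18 32 29
f 6 41 19
f 41 12 40
f 19 40 5
f 41 40 19
f 12 42 39
f 42 11 35
f 39 35 3
f 42 35 39
f 11 37 36
f 37 8 24
f 36 24 7
f 37 24 36
f 8 23 28
f 23 2 25
f 28 25 9
f 23 25 28
f 4 30 16
f 30 10 31
f 16 31 5
f 30 31 16
f 4 16 14
f 16 5 15
f 14 15 3
f 16 15 14
f 4 14 21
f 14 3 20
f 21 20 7
f 14 20 21
f 4 21 26
f 21 7 27
f 26 27 9
f 21 27 26
f 4 26 30
f 26 9 33
f 30 33 10
f 26 33 30
f 5 31 19
f 31 10 32
f 19 32 6
f 31 32 19
f 3 15 39
f 15 5 40
f 39 40 12
f 15 40 39
f 7 20 36
f 20 3 35
f 36 35 11
f 20 35 36
f 9 27 28
f 27 7 24
f 28 24 8
f 27 24 28
f 10 33 29
f 33 9 25
f 29 25 2
f 33 25 29
f 44 46 43
f 47 44 43
f 43 46 45
f 45 47 43
f 44 50 46
f 48 44 47
f 48 50 44
f 46 50 45
f 49 47 45
f 45 50 49
f 49 48 47
f 50 48 49
f 52 54 51
f 55 52 51
f 51 54 53
f 53 55 51
f 52 58 54
f 56 52 55
f 56 58 52
f 54 58 53
f 57 55 53
f 53 58 57
f 57 56 55
f 58 56 57
f 60 62 59
f 63 60 59
f 59 62 61
f 61 63 59
f 60 66 62
f 64 60 63
f 64 66 60
f 62 66 61
f 65 63 61
f 61 66 65
f 65 64 63
f 66 64 65



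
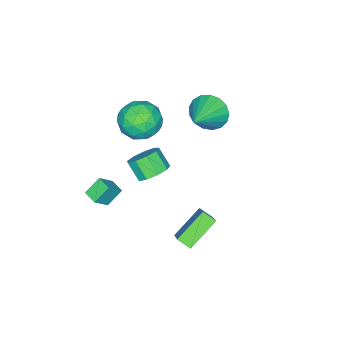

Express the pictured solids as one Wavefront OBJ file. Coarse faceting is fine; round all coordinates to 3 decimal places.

v -0.306 -1.168 -1.147
v 0.093 -0.614 -0.561
v -0.074 -1.418 0.313
v -0.474 -1.972 -0.273
v -0.512 -0.504 -0.576
v -0.68 -1.308 0.299
v -1.022 -0.704 -0.858
v -1.189 -1.509 0.017
v -1.196 -1.122 -1.275
v -1.363 -1.926 -0.4
v -0.954 -1.561 -1.633
v -1.121 -2.365 -0.758
v -0.409 -1.816 -1.763
v -0.577 -2.62 -0.889
v 0.184 -1.768 -1.605
v 0.017 -2.572 -0.731
v 0.547 -1.439 -1.233
v 0.38 -2.243 -0.359
v 0.512 -0.983 -0.821
v 0.345 -1.787 0.054
v 1.014 1.036 -3.802
v -0.604 1.385 -2.734
v 0.889 1.732 -4.218
v -0.729 2.081 -3.15
v 2.009 1.939 -2.59
v 0.391 2.288 -1.522
v 1.884 2.635 -3.006
v 0.266 2.984 -1.938
v -3.785 -0.334 1.525
v -3.296 -0.859 0.718
v -1.955 0.034 2.395
v -3.316 -0.37 0.553
v -3.444 0.128 0.611
v -3.649 0.52 0.878
v -3.886 0.716 1.293
v -4.1 0.672 1.762
v -4.242 0.397 2.176
v -4.279 -0.045 2.441
v -4.203 -0.553 2.496
v -4.031 -1.011 2.329
v -3.804 -1.314 1.978
v -3.572 -1.392 1.522
v -3.388 -1.228 1.068
v 2.066 -2.808 -1.989
v 1.324 -2.495 -1.225
v 2.316 -2.031 -2.065
v 1.574 -1.718 -1.301
v 2.866 -2.982 -1.139
v 2.124 -2.669 -0.375
v 3.116 -2.205 -1.215
v 2.374 -1.892 -0.451
v 0.289 -1.19 3.537
v 0.865 -2.123 3.052
v -1.345 -1.737 2.648
v -0.769 -2.67 2.163
v -0.981 -2.643 3.343
v 0.03 -2.305 3.892
v -0.51 -1.555 1.808
v 0.501 -1.217 2.357
v 0.371 -2.349 1.984
v 0.08 -3.021 2.933
v -0.56 -0.839 2.767
v -0.851 -1.511 3.716
v 0.721 -1.609 3.373
v -1.201 -2.251 2.327
v -1.325 -2.235 3.021
v -0.987 -2.784 2.736
v 0.23 -1.715 3.866
v 0.568 -2.264 3.582
v -0.517 -2.569 3.752
v -1.048 -1.596 2.118
v -0.71 -2.145 1.834
v 0.507 -1.076 2.964
v 0.845 -1.625 2.679
v 0.037 -1.291 1.948
v 0.769 -2.29 2.46
v -0.192 -2.611 1.937
v -0.039 -1.956 1.728
v 0.555 -1.757 2.051
v 0.598 -2.685 3.017
v -0.363 -3.006 2.495
v -0.487 -2.99 3.188
v 0.107 -2.792 3.511
v 0.308 -2.817 2.389
v -0.117 -0.854 3.205
v -1.078 -1.175 2.683
v -0.587 -1.068 2.189
v 0.007 -0.87 2.512
v -0.288 -1.249 3.763
v -1.249 -1.57 3.24
v -1.035 -2.103 3.649
v -0.441 -1.904 3.972
v -0.788 -1.043 3.311
f 2 1 5
f 2 5 3
f 3 5 6
f 3 6 4
f 5 1 7
f 5 7 6
f 6 7 8
f 6 8 4
f 7 1 9
f 7 9 8
f 8 9 10
f 8 10 4
f 9 1 11
f 9 11 10
f 10 11 12
f 10 12 4
f 11 1 13
f 11 13 12
f 12 13 14
f 12 14 4
f 13 1 15
f 13 15 14
f 14 15 16
f 14 16 4
f 15 1 17
f 15 17 16
f 16 17 18
f 16 18 4
f 17 1 19
f 17 19 18
f 18 19 20
f 18 20 4
f 19 1 2
f 19 2 20
f 20 2 3
f 20 3 4
f 22 24 21
f 25 22 21
f 21 24 23
f 23 25 21
f 22 28 24
f 26 22 25
f 26 28 22
f 24 28 23
f 27 25 23
f 23 28 27
f 27 26 25
f 28 26 27
f 30 29 32
f 30 32 31
f 32 29 33
f 32 33 31
f 33 29 34
f 33 34 31
f 34 29 35
f 34 35 31
f 35 29 36
f 35 36 31
f 36 29 37
f 36 37 31
f 37 29 38
f 37 38 31
f 38 29 39
f 38 39 31
f 39 29 40
f 39 40 31
f 40 29 41
f 40 41 31
f 41 29 42
f 41 42 31
f 42 29 43
f 42 43 31
f 43 29 30
f 43 30 31
f 45 47 44
f 48 45 44
f 44 47 46
f 46 48 44
f 45 51 47
f 49 45 48
f 49 51 45
f 47 51 46
f 50 48 46
f 46 51 50
f 50 49 48
f 51 49 50
f 52 89 68
f 89 63 92
f 68 92 57
f 89 92 68
f 52 68 64
f 68 57 69
f 64 69 53
f 68 69 64
f 52 64 73
f 64 53 74
f 73 74 59
f 64 74 73
f 52 73 85
f 73 59 88
f 85 88 62
f 73 88 85
f 52 85 89
f 85 62 93
f 89 93 63
f 85 93 89
f 53 69 80
f 69 57 83
f 80 83 61
f 69 83 80
f 57 92 70
f 92 63 91
f 70 91 56
f 92 91 70
f 63 93 90
f 93 62 86
f 90 86 54
f 93 86 90
f 62 88 87
f 88 59 75
f 87 75 58
f 88 75 87
f 59 74 79
f 74 53 76
f 79 76 60
f 74 76 79
f 55 81 67
f 81 61 82
f 67 82 56
f 81 82 67
f 55 67 65
f 67 56 66
f 65 66 54
f 67 66 65
f 55 65 72
f 65 54 71
f 72 71 58
f 65 71 72
f 55 72 77
f 72 58 78
f 77 78 60
f 72 78 77
f 55 77 81
f 77 60 84
f 81 84 61
f 77 84 81
f 56 82 70
f 82 61 83
f 70 83 57
f 82 83 70
f 54 66 90
f 66 56 91
f 90 91 63
f 66 91 90
f 58 71 87
f 71 54 86
f 87 86 62
f 71 86 87
f 60 78 79
f 78 58 75
f 79 75 59
f 78 75 79
f 61 84 80
f 84 60 76
f 80 76 53
f 84 76 80



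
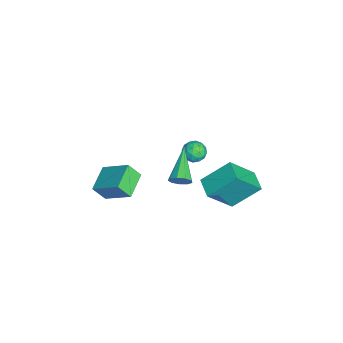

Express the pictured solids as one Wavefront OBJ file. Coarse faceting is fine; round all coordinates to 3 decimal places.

v -0.772 -3.903 -0.387
v -0.018 -2.582 0.632
v -0.747 -3.258 -1.241
v 0.007 -1.938 -0.222
v 0.613 -4.422 -0.738
v 1.367 -3.102 0.281
v 0.638 -3.778 -1.592
v 1.392 -2.457 -0.573
v 1.953 0.012 1.394
v 2.215 0.256 1.9
v 0.047 0.248 2.266
v 2.125 0.563 1.622
v 1.955 0.612 1.236
v 1.784 0.381 0.925
v 1.692 -0.023 0.833
v 1.723 -0.41 1.003
v 1.861 -0.599 1.357
v 2.043 -0.503 1.728
v 2.182 -0.165 1.942
v -1.85 1.465 -0.401
v -1.362 0.982 -0.298
v -2.618 0.658 -0.542
v -2.13 0.175 -0.439
v -2.337 0.578 0.087
v -1.862 1.076 0.174
v -2.118 0.564 -1.014
v -1.643 1.062 -0.927
v -1.528 0.425 -0.677
v -1.663 0.434 0.004
v -2.317 1.206 -0.844
v -2.452 1.215 -0.163
v -1.539 1.294 -0.337
v -2.441 0.346 -0.503
v -2.563 0.582 -0.194
v -2.276 0.299 -0.133
v -1.832 1.35 -0.059
v -1.546 1.066 0.001
v -2.118 0.828 0.227
v -2.434 0.574 -0.841
v -2.148 0.29 -0.781
v -1.704 1.341 -0.707
v -1.417 1.058 -0.646
v -1.862 0.812 -1.067
v -1.349 0.683 -0.499
v -1.801 0.209 -0.582
v -1.794 0.437 -0.92
v -1.515 0.73 -0.869
v -1.429 0.688 -0.099
v -1.88 0.214 -0.182
v -2.001 0.451 0.127
v -1.722 0.744 0.178
v -1.526 0.361 -0.322
v -2.1 1.426 -0.658
v -2.551 0.952 -0.741
v -2.258 0.896 -1.018
v -1.979 1.189 -0.967
v -2.179 1.431 -0.258
v -2.631 0.957 -0.341
v -2.465 0.91 0.029
v -2.186 1.203 0.08
v -2.454 1.279 -0.518
v 0.741 2.32 -0.846
v 1.334 1.034 0.771
v 0.51 3.793 0.41
v 1.103 2.508 2.027
v 1.857 2.632 -1.007
v 2.45 1.347 0.61
v 1.626 4.106 0.249
v 2.219 2.82 1.866
f 2 4 1
f 5 2 1
f 1 4 3
f 3 5 1
f 2 8 4
f 6 2 5
f 6 8 2
f 4 8 3
f 7 5 3
f 3 8 7
f 7 6 5
f 8 6 7
f 10 9 12
f 10 12 11
f 12 9 13
f 12 13 11
f 13 9 14
f 13 14 11
f 14 9 15
f 14 15 11
f 15 9 16
f 15 16 11
f 16 9 17
f 16 17 11
f 17 9 18
f 17 18 11
f 18 9 19
f 18 19 11
f 19 9 10
f 19 10 11
f 20 57 36
f 57 31 60
f 36 60 25
f 57 60 36
f 20 36 32
f 36 25 37
f 32 37 21
f 36 37 32
f 20 32 41
f 32 21 42
f 41 42 27
f 32 42 41
f 20 41 53
f 41 27 56
f 53 56 30
f 41 56 53
f 20 53 57
f 53 30 61
f 57 61 31
f 53 61 57
f 21 37 48
f 37 25 51
f 48 51 29
f 37 51 48
f 25 60 38
f 60 31 59
f 38 59 24
f 60 59 38
f 31 61 58
f 61 30 54
f 58 54 22
f 61 54 58
f 30 56 55
f 56 27 43
f 55 43 26
f 56 43 55
f 27 42 47
f 42 21 44
f 47 44 28
f 42 44 47
f 23 49 35
f 49 29 50
f 35 50 24
f 49 50 35
f 23 35 33
f 35 24 34
f 33 34 22
f 35 34 33
f 23 33 40
f 33 22 39
f 40 39 26
f 33 39 40
f 23 40 45
f 40 26 46
f 45 46 28
f 40 46 45
f 23 45 49
f 45 28 52
f 49 52 29
f 45 52 49
f 24 50 38
f 50 29 51
f 38 51 25
f 50 51 38
f 22 34 58
f 34 24 59
f 58 59 31
f 34 59 58
f 26 39 55
f 39 22 54
f 55 54 30
f 39 54 55
f 28 46 47
f 46 26 43
f 47 43 27
f 46 43 47
f 29 52 48
f 52 28 44
f 48 44 21
f 52 44 48
f 63 65 62
f 66 63 62
f 62 65 64
f 64 66 62
f 63 69 65
f 67 63 66
f 67 69 63
f 65 69 64
f 68 66 64
f 64 69 68
f 68 67 66
f 69 67 68



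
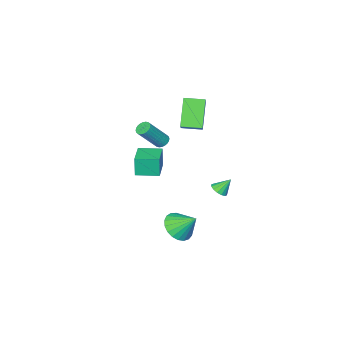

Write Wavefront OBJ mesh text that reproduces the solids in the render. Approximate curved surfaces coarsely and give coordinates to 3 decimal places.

v 1.495 2.521 -4.476
v 2.457 2.353 -4.014
v 1.145 3.639 -3.344
v 2.55 2.68 -4.308
v 2.46 2.979 -4.631
v 2.204 3.199 -4.927
v 1.825 3.301 -5.146
v 1.389 3.269 -5.248
v 0.971 3.107 -5.217
v 0.644 2.844 -5.058
v 0.464 2.524 -4.798
v 0.462 2.205 -4.483
v 0.639 1.94 -4.167
v 0.963 1.775 -3.904
v 1.38 1.739 -3.74
v 1.816 1.838 -3.703
v 2.197 2.056 -3.8
v -1.846 -0.462 3.707
v -0.982 0.375 4.605
v -2.702 0.501 3.634
v -1.838 1.337 4.531
v -0.842 0.303 2.029
v 0.022 1.139 2.926
v -1.698 1.265 1.955
v -0.834 2.102 2.853
v 0.134 -0.291 1.049
v 0.372 -0.668 0.781
v 1.604 -0.986 2.324
v 1.366 -0.609 2.591
v 0.481 -0.506 0.727
v 1.713 -0.824 2.27
v 0.538 -0.311 0.722
v 1.77 -0.63 2.265
v 0.533 -0.113 0.767
v 1.765 -0.432 2.31
v 0.468 0.058 0.854
v 1.699 -0.261 2.397
v 0.351 0.176 0.972
v 1.583 -0.143 2.514
v 0.202 0.222 1.1
v 1.434 -0.097 2.643
v 0.042 0.191 1.222
v 1.274 -0.128 2.765
v -0.104 0.086 1.316
v 1.128 -0.232 2.859
v -0.213 -0.076 1.37
v 1.019 -0.394 2.913
v -0.27 -0.27 1.375
v 0.962 -0.589 2.918
v -0.265 -0.468 1.33
v 0.967 -0.787 2.873
v -0.199 -0.639 1.243
v 1.032 -0.958 2.786
v -0.083 -0.757 1.126
v 1.149 -1.076 2.668
v 0.066 -0.803 0.997
v 1.298 -1.122 2.54
v 0.226 -0.772 0.875
v 1.458 -1.091 2.418
v 2.398 0.087 0.259
v 2.322 -0.022 1.562
v 1.474 1.178 0.296
v 1.398 1.069 1.599
v 3.662 1.151 0.421
v 3.586 1.042 1.724
v 2.738 2.242 0.458
v 2.662 2.133 1.761
v -2.074 2.315 -3.058
v -1.579 2.636 -2.903
v -2.626 2.745 -2.182
v -1.741 2.825 -3.098
v -1.993 2.877 -3.282
v -2.266 2.779 -3.405
v -2.488 2.556 -3.436
v -2.599 2.269 -3.365
v -2.57 1.995 -3.212
v -2.407 1.806 -3.018
v -2.156 1.754 -2.834
v -1.883 1.852 -2.71
v -1.661 2.075 -2.679
v -1.55 2.362 -2.75
f 2 1 4
f 2 4 3
f 4 1 5
f 4 5 3
f 5 1 6
f 5 6 3
f 6 1 7
f 6 7 3
f 7 1 8
f 7 8 3
f 8 1 9
f 8 9 3
f 9 1 10
f 9 10 3
f 10 1 11
f 10 11 3
f 11 1 12
f 11 12 3
f 12 1 13
f 12 13 3
f 13 1 14
f 13 14 3
f 14 1 15
f 14 15 3
f 15 1 16
f 15 16 3
f 16 1 17
f 16 17 3
f 17 1 2
f 17 2 3
f 19 21 18
f 22 19 18
f 18 21 20
f 20 22 18
f 19 25 21
f 23 19 22
f 23 25 19
f 21 25 20
f 24 22 20
f 20 25 24
f 24 23 22
f 25 23 24
f 27 26 30
f 27 30 28
f 28 30 31
f 28 31 29
f 30 26 32
f 30 32 31
f 31 32 33
f 31 33 29
f 32 26 34
f 32 34 33
f 33 34 35
f 33 35 29
f 34 26 36
f 34 36 35
f 35 36 37
f 35 37 29
f 36 26 38
f 36 38 37
f 37 38 39
f 37 39 29
f 38 26 40
f 38 40 39
f 39 40 41
f 39 41 29
f 40 26 42
f 40 42 41
f 41 42 43
f 41 43 29
f 42 26 44
f 42 44 43
f 43 44 45
f 43 45 29
f 44 26 46
f 44 46 45
f 45 46 47
f 45 47 29
f 46 26 48
f 46 48 47
f 47 48 49
f 47 49 29
f 48 26 50
f 48 50 49
f 49 50 51
f 49 51 29
f 50 26 52
f 50 52 51
f 51 52 53
f 51 53 29
f 52 26 54
f 52 54 53
f 53 54 55
f 53 55 29
f 54 26 56
f 54 56 55
f 55 56 57
f 55 57 29
f 56 26 58
f 56 58 57
f 57 58 59
f 57 59 29
f 58 26 27
f 58 27 59
f 59 27 28
f 59 28 29
f 61 63 60
f 64 61 60
f 60 63 62
f 62 64 60
f 61 67 63
f 65 61 64
f 65 67 61
f 63 67 62
f 66 64 62
f 62 67 66
f 66 65 64
f 67 65 66
f 69 68 71
f 69 71 70
f 71 68 72
f 71 72 70
f 72 68 73
f 72 73 70
f 73 68 74
f 73 74 70
f 74 68 75
f 74 75 70
f 75 68 76
f 75 76 70
f 76 68 77
f 76 77 70
f 77 68 78
f 77 78 70
f 78 68 79
f 78 79 70
f 79 68 80
f 79 80 70
f 80 68 81
f 80 81 70
f 81 68 69
f 81 69 70



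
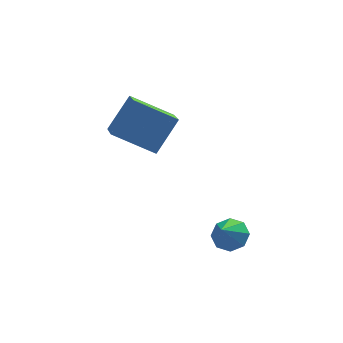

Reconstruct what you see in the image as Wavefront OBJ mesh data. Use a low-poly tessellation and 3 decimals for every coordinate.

v -1.248 2.287 0.214
v -2.966 2.916 1.181
v -1.157 3.787 -0.601
v -2.876 4.416 0.366
v -0.204 2.984 1.614
v -1.923 3.613 2.581
v -0.114 4.484 0.799
v -1.832 5.113 1.766
v 1.367 0.293 -3.657
v 1.972 0.526 -3.17
v 0.833 -0.393 -2.663
v 1.492 0.919 -3.157
v 0.939 0.945 -3.437
v 0.637 0.589 -3.845
v 0.763 0.06 -4.143
v 1.243 -0.333 -4.156
v 1.795 -0.359 -3.876
v 2.097 -0.003 -3.468
f 2 4 1
f 5 2 1
f 1 4 3
f 3 5 1
f 2 8 4
f 6 2 5
f 6 8 2
f 4 8 3
f 7 5 3
f 3 8 7
f 7 6 5
f 8 6 7
f 10 9 12
f 10 12 11
f 12 9 13
f 12 13 11
f 13 9 14
f 13 14 11
f 14 9 15
f 14 15 11
f 15 9 16
f 15 16 11
f 16 9 17
f 16 17 11
f 17 9 18
f 17 18 11
f 18 9 10
f 18 10 11



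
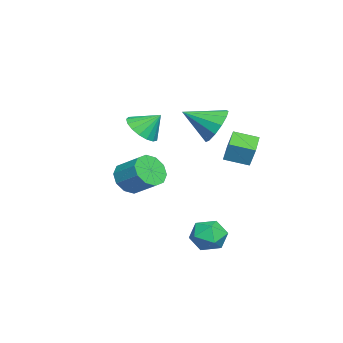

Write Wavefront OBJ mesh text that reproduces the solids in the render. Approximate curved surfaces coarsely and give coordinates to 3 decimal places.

v -2.096 3.087 0.452
v -1.855 3.391 1.46
v -2.212 4.267 0.124
v -1.972 4.571 1.132
v -0.708 3.129 0.108
v -0.468 3.433 1.116
v -0.825 4.309 -0.22
v -0.584 4.613 0.788
v -2.268 -1.486 -1.933
v -1.461 -1.561 -2.447
v -0.844 -0.428 -1.641
v -1.652 -0.354 -1.127
v -1.817 -1.172 -2.72
v -1.2 -0.04 -1.915
v -2.346 -0.904 -2.692
v -1.729 0.228 -1.887
v -2.845 -0.858 -2.374
v -2.228 0.274 -1.569
v -3.123 -1.052 -1.888
v -2.507 0.08 -1.083
v -3.076 -1.412 -1.419
v -2.459 -0.279 -0.613
v -2.72 -1.8 -1.145
v -2.103 -0.668 -0.34
v -2.191 -2.068 -1.173
v -1.574 -0.936 -0.368
v -1.692 -2.114 -1.491
v -1.075 -0.982 -0.686
v -1.413 -1.92 -1.977
v -0.797 -0.788 -1.172
v 0.981 3.129 2.683
v 1.871 3.49 3.027
v 1.259 1.651 3.517
v 1.476 3.636 3.418
v 0.923 3.621 3.575
v 0.389 3.45 3.449
v 0.043 3.177 3.08
v -0.005 2.889 2.585
v 0.26 2.677 2.121
v 0.754 2.609 1.836
v 1.321 2.706 1.819
v 1.779 2.937 2.077
v 1.985 3.23 2.528
v -0.997 -0.611 1.63
v -0.392 -1.143 2.133
v -1.003 0.251 2.55
v -0.121 -0.876 1.885
v -0.05 -0.548 1.578
v -0.197 -0.234 1.283
v -0.526 -0.007 1.068
v -0.964 0.082 0.981
v -1.409 0.013 1.044
v -1.759 -0.2 1.24
v -1.935 -0.506 1.526
v -1.896 -0.837 1.836
v -1.651 -1.116 2.099
v -1.256 -1.279 2.254
v -0.802 -1.289 2.267
v 2.769 3.705 -3.083
v 3.517 4.072 -2.682
v 3.443 2.368 -3.118
v 4.191 2.735 -2.717
v 3.405 2.647 -2.237
v 2.989 3.472 -2.215
v 3.971 2.968 -3.585
v 3.555 3.793 -3.563
v 4.26 3.616 -2.992
v 3.911 3.418 -2.158
v 3.049 3.022 -3.642
v 2.7 2.824 -2.808
f 2 4 1
f 5 2 1
f 1 4 3
f 3 5 1
f 2 8 4
f 6 2 5
f 6 8 2
f 4 8 3
f 7 5 3
f 3 8 7
f 7 6 5
f 8 6 7
f 10 9 13
f 10 13 11
f 11 13 14
f 11 14 12
f 13 9 15
f 13 15 14
f 14 15 16
f 14 16 12
f 15 9 17
f 15 17 16
f 16 17 18
f 16 18 12
f 17 9 19
f 17 19 18
f 18 19 20
f 18 20 12
f 19 9 21
f 19 21 20
f 20 21 22
f 20 22 12
f 21 9 23
f 21 23 22
f 22 23 24
f 22 24 12
f 23 9 25
f 23 25 24
f 24 25 26
f 24 26 12
f 25 9 27
f 25 27 26
f 26 27 28
f 26 28 12
f 27 9 29
f 27 29 28
f 28 29 30
f 28 30 12
f 29 9 10
f 29 10 30
f 30 10 11
f 30 11 12
f 32 31 34
f 32 34 33
f 34 31 35
f 34 35 33
f 35 31 36
f 35 36 33
f 36 31 37
f 36 37 33
f 37 31 38
f 37 38 33
f 38 31 39
f 38 39 33
f 39 31 40
f 39 40 33
f 40 31 41
f 40 41 33
f 41 31 42
f 41 42 33
f 42 31 43
f 42 43 33
f 43 31 32
f 43 32 33
f 45 44 47
f 45 47 46
f 47 44 48
f 47 48 46
f 48 44 49
f 48 49 46
f 49 44 50
f 49 50 46
f 50 44 51
f 50 51 46
f 51 44 52
f 51 52 46
f 52 44 53
f 52 53 46
f 53 44 54
f 53 54 46
f 54 44 55
f 54 55 46
f 55 44 56
f 55 56 46
f 56 44 57
f 56 57 46
f 57 44 58
f 57 58 46
f 58 44 45
f 58 45 46
f 59 70 64
f 59 64 60
f 59 60 66
f 59 66 69
f 59 69 70
f 60 64 68
f 64 70 63
f 70 69 61
f 69 66 65
f 66 60 67
f 62 68 63
f 62 63 61
f 62 61 65
f 62 65 67
f 62 67 68
f 63 68 64
f 61 63 70
f 65 61 69
f 67 65 66
f 68 67 60

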